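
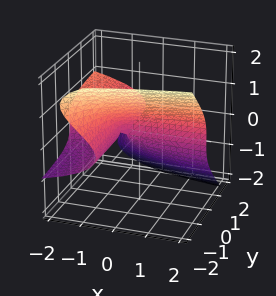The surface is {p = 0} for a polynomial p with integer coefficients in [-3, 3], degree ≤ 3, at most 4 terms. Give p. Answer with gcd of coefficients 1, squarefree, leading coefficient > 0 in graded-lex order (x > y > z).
3*y*z^2 + 3*z^3 + 2*x*y + y

First, the degree is 3 — the shape is more complex than any degree-2 surface.
Then, checking where it meets the axes: the visible x-axis segment lies entirely on the surface; it meets the z-axis at z = 0 (among the integer gridlines).
Finally, fitting integer coefficients to these (and the overall shape) gives p.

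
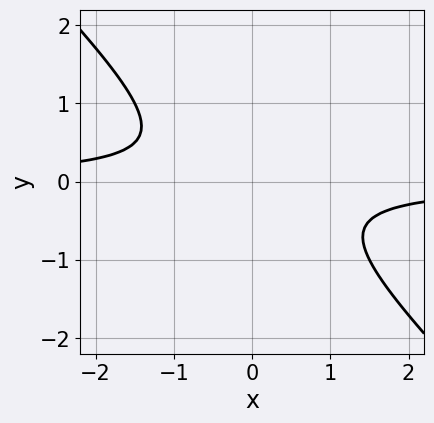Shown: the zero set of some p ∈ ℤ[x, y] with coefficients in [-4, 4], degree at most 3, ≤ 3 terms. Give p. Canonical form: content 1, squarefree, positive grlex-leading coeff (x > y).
2*x*y + 2*y^2 + 1

(a) deg p = 2. A generic line meets the curve in up to 2 points.
(b) Checking where it meets the axes: it misses every integer gridline on the x-axis; it misses every integer gridline on the y-axis.
(c) The integer polynomial consistent with all of this is the stated p.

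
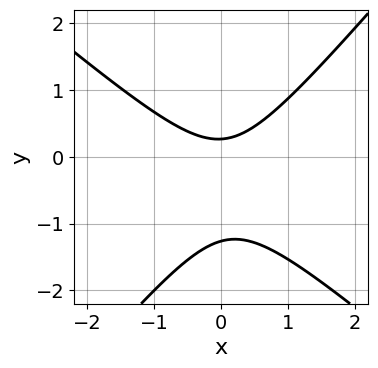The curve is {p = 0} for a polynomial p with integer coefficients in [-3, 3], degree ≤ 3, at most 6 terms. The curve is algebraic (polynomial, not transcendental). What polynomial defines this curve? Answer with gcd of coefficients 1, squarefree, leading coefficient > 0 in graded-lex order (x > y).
3*x^2 + x*y - 3*y^2 - 3*y + 1

(a) Degree: no degree-1 curve has this shape, so deg p = 2.
(b) Reading off the gridlines: no x-intercept at any integer in the box.
(c) Together with the visible shape, these determine p as stated.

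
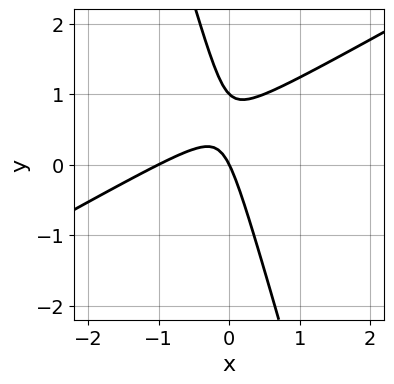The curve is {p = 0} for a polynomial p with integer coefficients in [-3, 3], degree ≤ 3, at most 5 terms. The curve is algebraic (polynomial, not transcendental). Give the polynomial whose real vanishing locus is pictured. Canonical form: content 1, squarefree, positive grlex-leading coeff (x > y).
The degree is 2 — no degree-1 curve has this shape.
From the visible intercepts: among the integer gridlines, it crosses the x-axis at x ∈ {-1, 0}; the y-axis gridline crossings are at y ∈ {0, 1}.
Solving for integer coefficients yields p as stated.

2*x^2 - 3*x*y - y^2 + 2*x + y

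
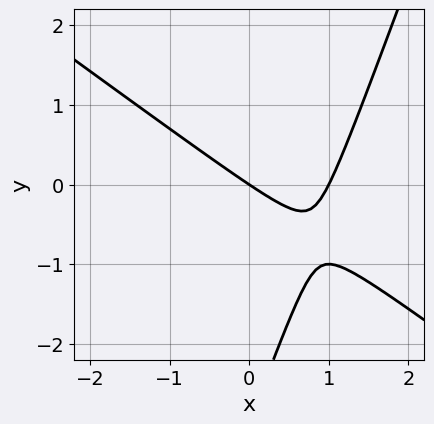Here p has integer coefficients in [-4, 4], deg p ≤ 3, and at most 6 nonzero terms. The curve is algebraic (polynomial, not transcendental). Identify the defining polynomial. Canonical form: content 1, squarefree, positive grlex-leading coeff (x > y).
(a) Degree: no degree-1 curve has this shape, so deg p = 2.
(b) Checking where it meets the axes: it crosses the y-axis at the gridline y = 0; the x-axis gridline crossings are at x ∈ {0, 1}.
(c) These observations pin down the coefficients.

2*x^2 + 2*x*y - y^2 - 2*x - 3*y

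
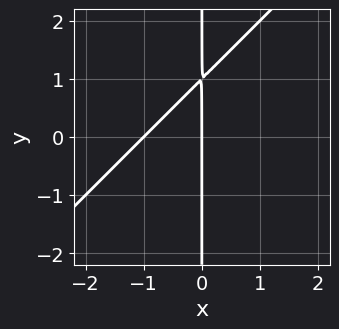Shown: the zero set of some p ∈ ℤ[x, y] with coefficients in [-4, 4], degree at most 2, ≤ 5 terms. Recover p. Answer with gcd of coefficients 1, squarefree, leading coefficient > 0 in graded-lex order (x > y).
First, the degree is 2 — a generic line meets the curve in up to 2 points.
Then, against the integer gridlines: the visible y-axis segment lies entirely on the curve; the x-axis gridline crossings are at x ∈ {-1, 0}.
Finally, matching integer coefficients to the picture gives p.

x^2 - x*y + x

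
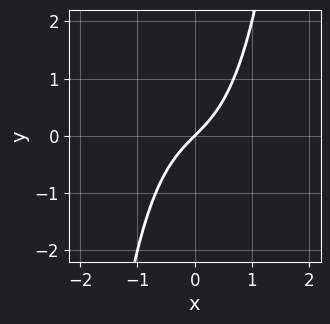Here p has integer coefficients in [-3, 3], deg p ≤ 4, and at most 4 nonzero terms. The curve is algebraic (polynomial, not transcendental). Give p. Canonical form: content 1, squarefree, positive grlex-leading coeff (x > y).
deg p = 3.
Observable constraints: one x-axis crossing is at x = 0; it crosses the y-axis at the gridline y = 0.
Solving for integer coefficients yields p as stated.

x^3 + x - y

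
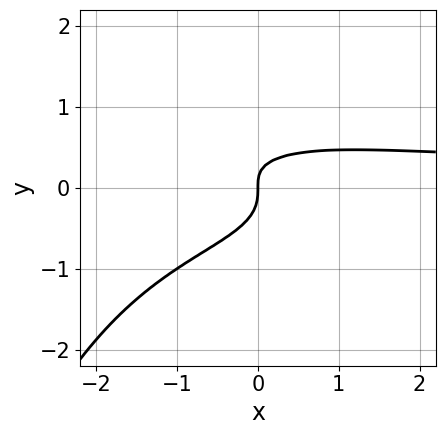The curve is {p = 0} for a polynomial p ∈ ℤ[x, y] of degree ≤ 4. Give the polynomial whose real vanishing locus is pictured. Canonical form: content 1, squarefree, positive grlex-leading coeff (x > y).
x^2*y^2 + 3*y^3 + x*y - x

deg p = 4. No degree-3 curve has this shape.
Reading off the gridlines: it crosses the x-axis at the gridline x = 0; it meets the y-axis at y = 0 (among the integer gridlines).
Matching integer coefficients to the picture gives p.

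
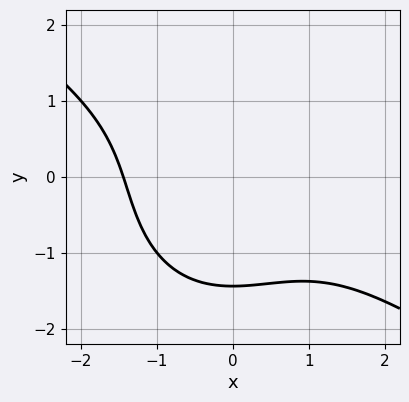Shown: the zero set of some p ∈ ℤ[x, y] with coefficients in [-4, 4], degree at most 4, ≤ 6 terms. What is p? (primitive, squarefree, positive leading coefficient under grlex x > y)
x^3 + x^2*y + y^3 + 3

First, degree: no degree-2 curve has this shape, so deg p = 3.
Finally, solving for integer coefficients yields p as stated.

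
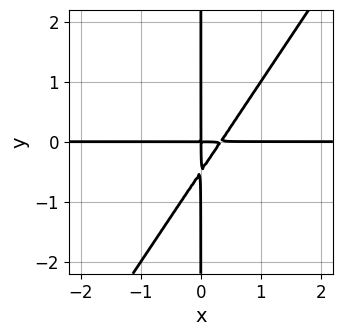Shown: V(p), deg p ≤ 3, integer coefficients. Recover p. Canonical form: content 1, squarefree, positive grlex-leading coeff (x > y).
3*x^2*y - 2*x*y^2 - x*y

Degree: the shape is more complex than any degree-2 curve, so deg p = 3.
Against the integer gridlines: every point of the y-axis in the box is on the curve; every point of the x-axis in the box is on the curve.
Assembling these constraints gives the stated polynomial.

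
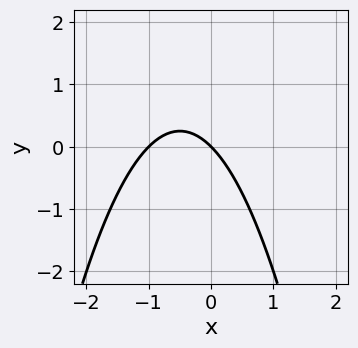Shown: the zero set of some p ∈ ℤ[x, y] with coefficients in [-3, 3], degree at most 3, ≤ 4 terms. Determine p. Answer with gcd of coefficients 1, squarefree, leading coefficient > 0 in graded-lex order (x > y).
x^2 + x + y

1. The degree is 2 — the shape is more complex than any degree-1 curve.
2. Reading off the gridlines: among the integer gridlines, it crosses the x-axis at x ∈ {-1, 0}; it crosses the y-axis at the gridline y = 0.
3. Solving for integer coefficients yields p as stated.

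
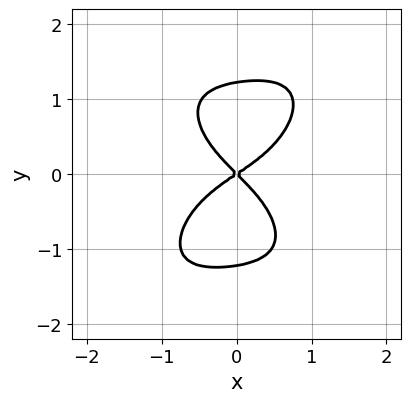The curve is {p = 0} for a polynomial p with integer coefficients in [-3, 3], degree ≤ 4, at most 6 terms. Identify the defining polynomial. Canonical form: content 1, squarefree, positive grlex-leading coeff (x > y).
2*x^4 + 2*y^4 + 2*x^2 - x*y - 3*y^2

First, the degree is 4 — a generic line meets the curve in up to 4 points.
Then, observable constraints: it crosses the x-axis at the gridline x = 0; one y-axis crossing is at y = 0.
Finally, assembling these constraints gives the stated polynomial.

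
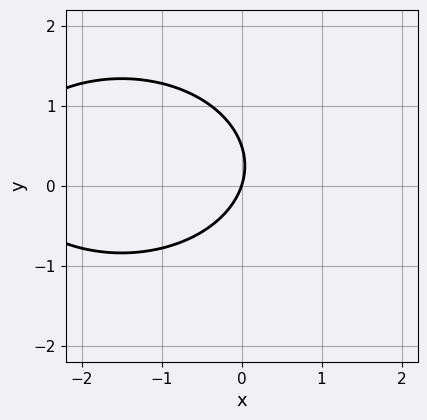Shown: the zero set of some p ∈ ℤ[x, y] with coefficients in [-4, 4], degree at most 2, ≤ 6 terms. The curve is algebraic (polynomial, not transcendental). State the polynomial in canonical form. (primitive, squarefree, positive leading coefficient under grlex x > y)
deg p = 2.
Against the integer gridlines: one y-axis crossing is at y = 0; it crosses the x-axis at the gridline x = 0.
Together with the visible shape, these determine p as stated.

x^2 + 2*y^2 + 3*x - y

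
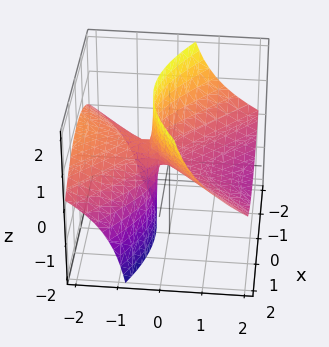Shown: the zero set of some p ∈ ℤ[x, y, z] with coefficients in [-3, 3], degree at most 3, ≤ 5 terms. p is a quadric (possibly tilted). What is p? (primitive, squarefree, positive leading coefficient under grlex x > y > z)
1. deg p = 2. The shape is more complex than any degree-1 surface.
2. Observable constraints: one x-axis crossing is at x = 0; one z-axis crossing is at z = 0.
3. Solving for integer coefficients yields p as stated.

x^2 - y^2 - 3*y*z - z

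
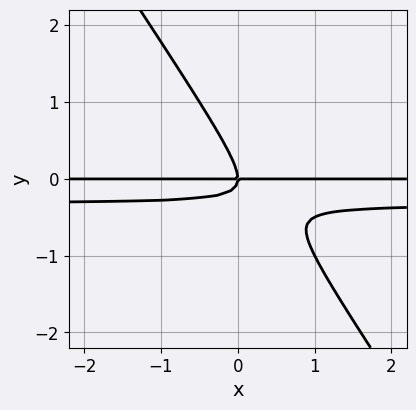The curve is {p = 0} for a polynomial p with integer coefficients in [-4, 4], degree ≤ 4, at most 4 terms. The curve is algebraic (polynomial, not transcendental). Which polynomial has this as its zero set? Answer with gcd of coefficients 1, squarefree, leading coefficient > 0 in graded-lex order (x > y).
3*x*y^2 + 2*y^3 + x*y

(a) Degree: a generic line meets the curve in up to 3 points, so deg p = 3.
(b) Checking where it meets the axes: one y-axis crossing is at y = 0; the visible x-axis segment lies entirely on the curve.
(c) Solving for integer coefficients yields p as stated.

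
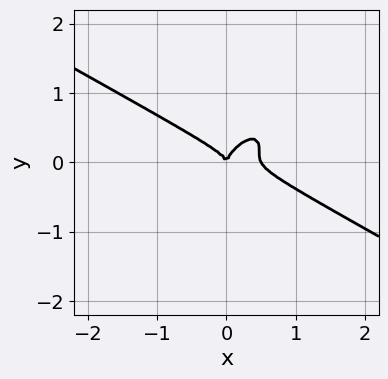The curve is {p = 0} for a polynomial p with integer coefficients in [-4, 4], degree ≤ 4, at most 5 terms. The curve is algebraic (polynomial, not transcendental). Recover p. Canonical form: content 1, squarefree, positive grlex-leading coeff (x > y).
2*x^3 + x^2*y - 3*x*y^2 + 3*y^3 - x^2

The degree is 3 — a generic line meets the curve in up to 3 points.
From the axis intercepts and sections: one x-axis crossing is at x = 0; it crosses the y-axis at the gridline y = 0.
Together with the visible shape, these determine p as stated.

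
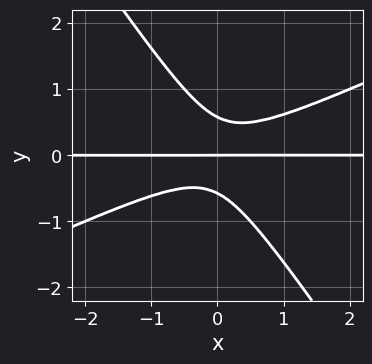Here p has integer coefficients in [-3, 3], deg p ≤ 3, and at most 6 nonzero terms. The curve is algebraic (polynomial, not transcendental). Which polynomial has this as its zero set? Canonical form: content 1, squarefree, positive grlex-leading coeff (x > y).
2*x^2*y - 3*x*y^2 - 3*y^3 + y

deg p = 3. The shape is more complex than any degree-2 curve.
Against the integer gridlines: the visible x-axis segment lies entirely on the curve; it crosses the y-axis at the gridline y = 0.
These observations pin down the coefficients.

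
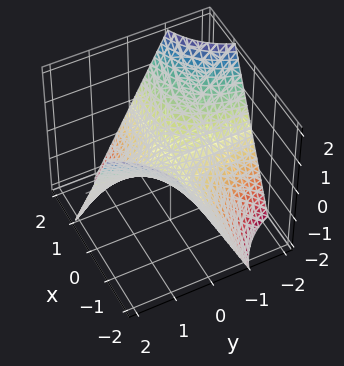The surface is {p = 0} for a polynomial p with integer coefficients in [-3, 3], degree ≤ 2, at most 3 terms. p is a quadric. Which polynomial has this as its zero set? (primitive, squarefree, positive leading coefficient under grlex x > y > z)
The degree is 2 — a hyperbolic paraboloid; a quadric.
Against the integer gridlines: every point of the y-axis in the box is on the surface; it crosses the z-axis at the gridline z = 0; the visible x-axis segment lies entirely on the surface.
Fitting integer coefficients to these (and the overall shape) gives p.

x*y + z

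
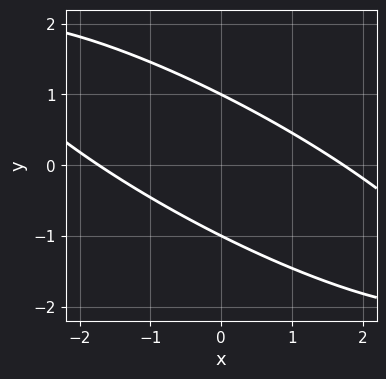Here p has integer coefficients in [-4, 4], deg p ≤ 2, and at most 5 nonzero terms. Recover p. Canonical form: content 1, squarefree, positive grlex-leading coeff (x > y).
1. Degree: a generic line meets the curve in up to 2 points, so deg p = 2.
2. From the axis intercepts and sections: the y-axis gridline crossings are at y ∈ {-1, 1}.
3. Solving for integer coefficients yields p as stated.

x^2 + 3*x*y + 3*y^2 - 3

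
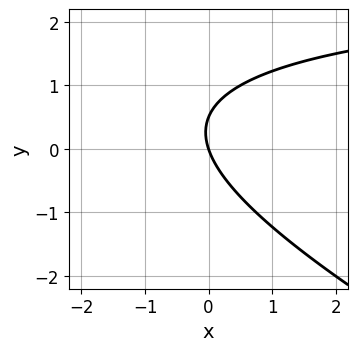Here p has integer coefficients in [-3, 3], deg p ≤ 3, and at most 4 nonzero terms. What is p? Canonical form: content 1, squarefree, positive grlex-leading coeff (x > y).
x*y + 2*y^2 - 3*x - y

1. deg p = 2. No degree-1 curve has this shape.
2. From the axis intercepts and sections: one x-axis crossing is at x = 0; it meets the y-axis at y = 0 (among the integer gridlines).
3. Fitting integer coefficients to these (and the overall shape) gives p.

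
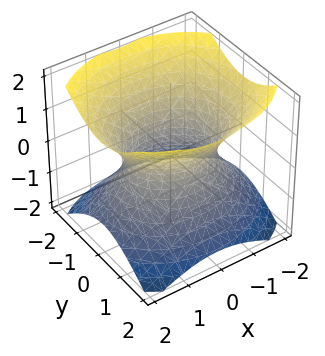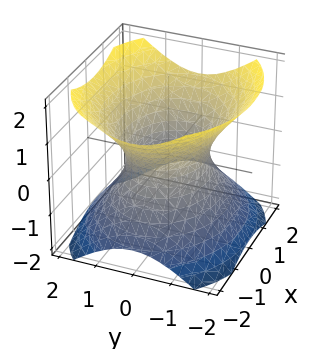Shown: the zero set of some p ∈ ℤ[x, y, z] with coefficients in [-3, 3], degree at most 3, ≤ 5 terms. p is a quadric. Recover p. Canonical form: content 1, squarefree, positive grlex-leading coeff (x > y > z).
2*x^2 + 3*y^2 - 3*z^2 - 3

First, degree: an hourglass — one-sheet hyperboloid; a quadric, so deg p = 2.
Then, symmetries: mirror symmetry z ↦ −z ⇒ only even powers of z; the x ↦ −x reflection is a symmetry, so x appears only in even powers; it's symmetric under y → −y, forcing even powers of y.
Then, against the integer gridlines: it misses every integer gridline on the z-axis; the y-axis gridline crossings are at y ∈ {-1, 1}.
Finally, the integer polynomial consistent with all of this is the stated p.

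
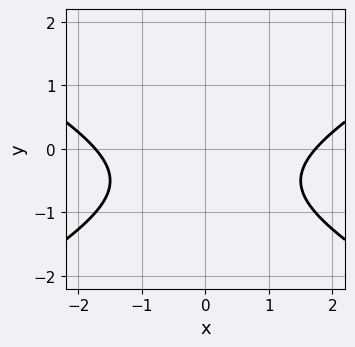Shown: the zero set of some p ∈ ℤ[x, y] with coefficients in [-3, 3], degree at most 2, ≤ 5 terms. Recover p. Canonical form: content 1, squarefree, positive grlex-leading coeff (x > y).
1. Degree: a generic line meets the curve in up to 2 points, so deg p = 2.
2. Symmetries: it's symmetric under x → −x, forcing even powers of x.
3. Checking where it meets the axes: the curve avoids every integer y-axis point in the box.
4. Matching integer coefficients to the picture gives p.

x^2 - 3*y^2 - 3*y - 3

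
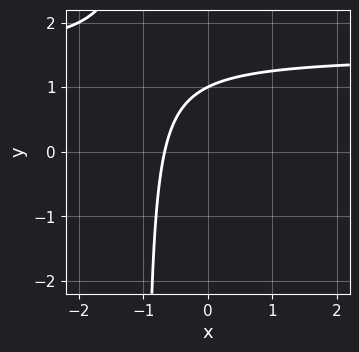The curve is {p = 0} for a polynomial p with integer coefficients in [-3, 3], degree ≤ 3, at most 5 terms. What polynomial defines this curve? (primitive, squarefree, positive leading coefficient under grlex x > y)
2*x*y - 3*x + 2*y - 2

deg p = 2. The shape is more complex than any degree-1 curve.
Checking where it meets the axes: it crosses the y-axis at the gridline y = 1.
Together with the visible shape, these determine p as stated.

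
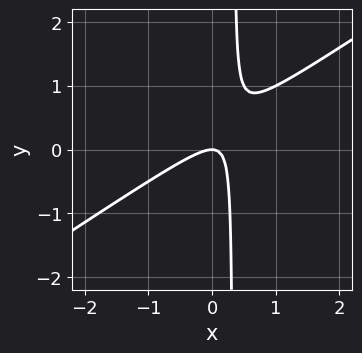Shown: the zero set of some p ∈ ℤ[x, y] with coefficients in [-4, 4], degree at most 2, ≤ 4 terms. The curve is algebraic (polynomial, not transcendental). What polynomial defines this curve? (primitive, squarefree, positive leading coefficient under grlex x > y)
2*x^2 - 3*x*y + y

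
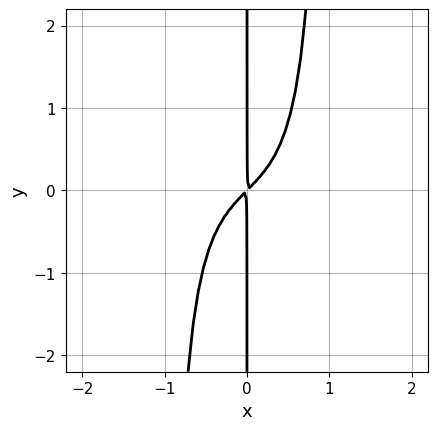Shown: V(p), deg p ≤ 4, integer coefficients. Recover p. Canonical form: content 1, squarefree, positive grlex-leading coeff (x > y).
x^4 + x^3*y + x^2 - x*y

(a) Degree: a generic line meets the curve in up to 4 points, so deg p = 4.
(b) From the visible intercepts: the visible y-axis segment lies entirely on the curve.
(c) These observations pin down the coefficients.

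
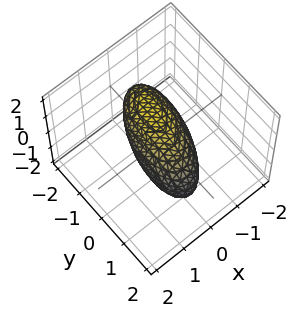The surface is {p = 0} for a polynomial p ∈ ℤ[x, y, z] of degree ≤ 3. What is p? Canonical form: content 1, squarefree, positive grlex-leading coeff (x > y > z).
3*x^2 - x*y + y^2 + y*z + 2*z^2 - 2

deg p = 2.
From the visible intercepts: the z-axis gridline crossings are at z ∈ {-1, 1}.
Fitting integer coefficients to these (and the overall shape) gives p.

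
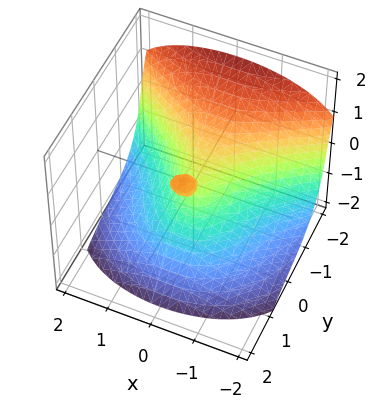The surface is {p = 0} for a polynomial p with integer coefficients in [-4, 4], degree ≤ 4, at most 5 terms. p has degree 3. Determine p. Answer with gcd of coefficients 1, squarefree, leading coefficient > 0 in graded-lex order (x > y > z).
The picture has 2 separate pieces.
deg p = 3.
From the visible intercepts: one y-axis crossing is at y = 0; it crosses the z-axis at the gridline z = 0.
Putting this together gives p.

2*y^3 + 2*z^3 + 3*x^2 - 3*y*z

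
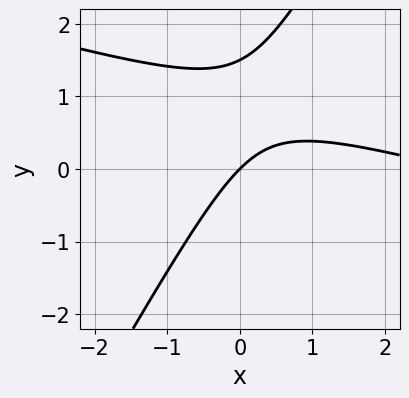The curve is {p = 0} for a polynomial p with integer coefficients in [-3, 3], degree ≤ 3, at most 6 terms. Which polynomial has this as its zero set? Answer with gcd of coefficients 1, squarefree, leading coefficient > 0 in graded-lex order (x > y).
x^2 + 3*x*y - 2*y^2 - 3*x + 3*y

(a) deg p = 2.
(b) Observable constraints: it meets the y-axis at y = 0 (among the integer gridlines); one x-axis crossing is at x = 0.
(c) The integer polynomial consistent with all of this is the stated p.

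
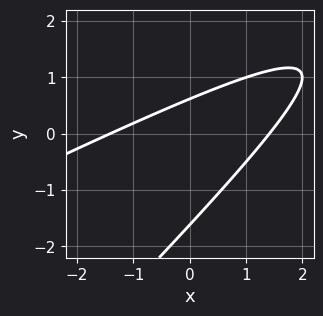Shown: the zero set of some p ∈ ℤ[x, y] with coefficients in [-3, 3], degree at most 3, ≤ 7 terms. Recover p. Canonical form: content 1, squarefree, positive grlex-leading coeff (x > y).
(a) deg p = 2. A generic line meets the curve in up to 2 points.
(b) Solving for integer coefficients yields p as stated.

x^2 - 3*x*y + 2*y^2 + 2*y - 2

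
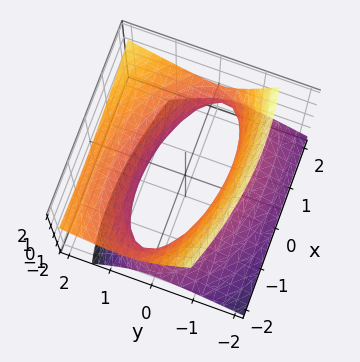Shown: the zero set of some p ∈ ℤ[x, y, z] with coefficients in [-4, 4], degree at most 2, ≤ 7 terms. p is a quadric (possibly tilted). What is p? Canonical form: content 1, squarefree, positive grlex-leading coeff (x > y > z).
x^2 + x*y + 3*y^2 - 3*y*z - 3*z^2 - 3

1. The degree is 2 — the shape is more complex than any degree-1 surface.
2. From the visible intercepts: no z-intercept at any integer in the box; the y-axis gridline crossings are at y ∈ {-1, 1}.
3. Putting this together gives p.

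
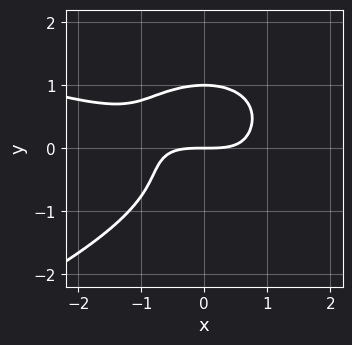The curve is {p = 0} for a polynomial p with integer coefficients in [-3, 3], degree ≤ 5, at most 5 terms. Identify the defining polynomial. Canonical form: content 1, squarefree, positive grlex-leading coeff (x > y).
(a) deg p = 4.
(b) Observable constraints: the y-axis gridline crossings are at y ∈ {0, 1}; it meets the x-axis at x = 0 (among the integer gridlines).
(c) These observations pin down the coefficients.

3*y^4 + x^3 + 3*x^2*y - 3*y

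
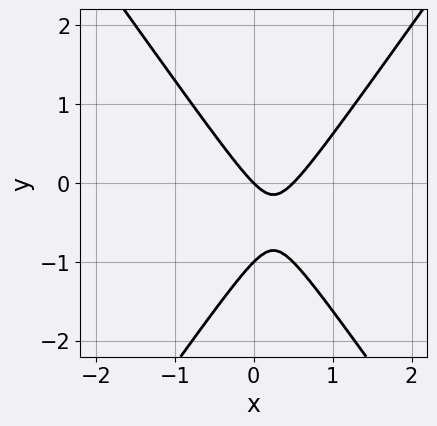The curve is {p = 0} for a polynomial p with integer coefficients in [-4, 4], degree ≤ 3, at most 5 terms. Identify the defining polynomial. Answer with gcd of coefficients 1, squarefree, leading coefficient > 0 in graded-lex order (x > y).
2*x^2 - y^2 - x - y

1. deg p = 2. The shape is more complex than any degree-1 curve.
2. Against the integer gridlines: among the integer gridlines, it crosses the y-axis at y ∈ {-1, 0}; one x-axis crossing is at x = 0.
3. Fitting integer coefficients to these (and the overall shape) gives p.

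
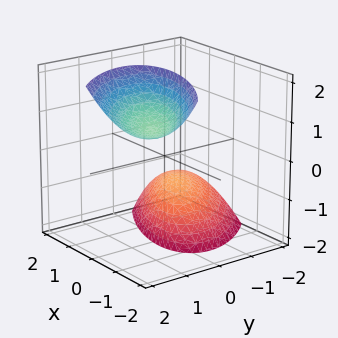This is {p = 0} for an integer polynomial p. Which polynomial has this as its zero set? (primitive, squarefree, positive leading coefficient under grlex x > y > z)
(a) The picture has 2 separate pieces. Treating them together as one polynomial.
(b) Degree: no degree-1 surface has this shape, so deg p = 2.
(c) Checking where it meets the axes: no y-intercept at any integer in the box; the surface avoids every integer x-axis point in the box.
(d) Together with the visible shape, these determine p as stated.

2*x^2 + 3*x*y + 3*y^2 - 3*y*z - z^2 + 2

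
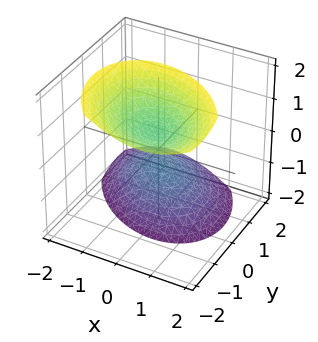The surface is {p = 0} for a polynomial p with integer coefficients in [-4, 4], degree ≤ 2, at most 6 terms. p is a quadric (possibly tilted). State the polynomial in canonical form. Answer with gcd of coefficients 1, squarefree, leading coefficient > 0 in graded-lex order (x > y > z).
(a) I count 2 distinct pieces. Treating them together as one polynomial.
(b) deg p = 2. No degree-1 surface has this shape.
(c) From the axis intercepts and sections: no y-intercept at any integer in the box; the z-axis gridline crossings are at z ∈ {-1, 1}.
(d) Putting this together gives p.

3*x^2 + 2*x*y + 3*y^2 + 3*y*z - 2*z^2 + 2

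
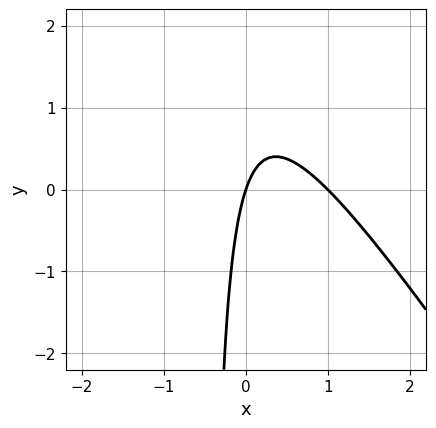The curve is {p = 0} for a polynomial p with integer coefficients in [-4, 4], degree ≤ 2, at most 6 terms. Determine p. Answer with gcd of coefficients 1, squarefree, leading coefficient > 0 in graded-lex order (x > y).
3*x^2 + 2*x*y - 3*x + y

1. The degree is 2 — no degree-1 curve has this shape.
2. Checking where it meets the axes: one y-axis crossing is at y = 0; among the integer gridlines, it crosses the x-axis at x ∈ {0, 1}.
3. Together with the visible shape, these determine p as stated.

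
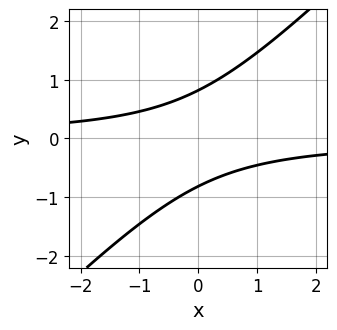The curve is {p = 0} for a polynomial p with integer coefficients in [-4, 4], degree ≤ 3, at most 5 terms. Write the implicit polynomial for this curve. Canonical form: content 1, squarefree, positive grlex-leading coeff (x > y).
First, deg p = 2. A generic line meets the curve in up to 2 points.
Then, from the axis intercepts and sections: it misses every integer gridline on the x-axis.
Finally, these observations pin down the coefficients.

3*x*y - 3*y^2 + 2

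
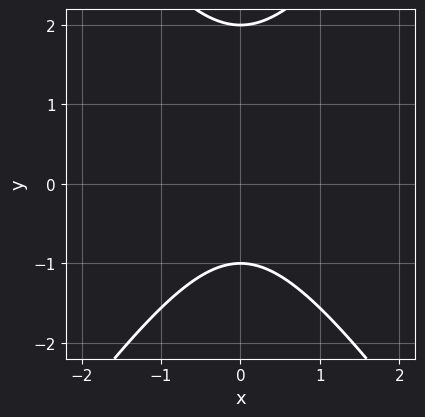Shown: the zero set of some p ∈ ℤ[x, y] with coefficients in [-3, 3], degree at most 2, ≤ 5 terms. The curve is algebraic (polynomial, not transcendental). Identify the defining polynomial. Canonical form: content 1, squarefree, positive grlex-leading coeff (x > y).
1. Degree: a generic line meets the curve in up to 2 points, so deg p = 2.
2. Symmetries: it's symmetric under x → −x, forcing even powers of x.
3. Reading off the gridlines: the curve avoids every integer x-axis point in the box; the y-axis gridline crossings are at y ∈ {-1, 2}.
4. Putting this together gives p.

2*x^2 - y^2 + y + 2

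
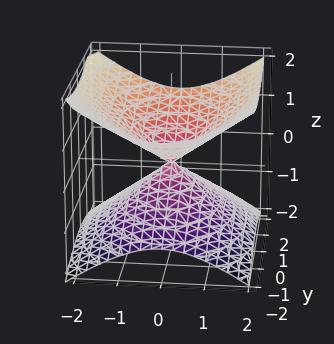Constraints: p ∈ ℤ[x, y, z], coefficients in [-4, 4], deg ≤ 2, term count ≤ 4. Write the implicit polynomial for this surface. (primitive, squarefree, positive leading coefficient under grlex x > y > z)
1. The degree is 2 — a double cone through the origin; a quadric.
2. Symmetries: mirror symmetry x ↦ −x ⇒ only even powers of x; the y ↦ −y reflection is a symmetry, so y appears only in even powers; the z ↦ −z reflection is a symmetry, so z appears only in even powers.
3. Against the integer gridlines: it crosses the z-axis at the gridline z = 0; it meets the y-axis at y = 0 (among the integer gridlines); one x-axis crossing is at x = 0.
4. Matching integer coefficients to the picture gives p.

2*x^2 + y^2 - 3*z^2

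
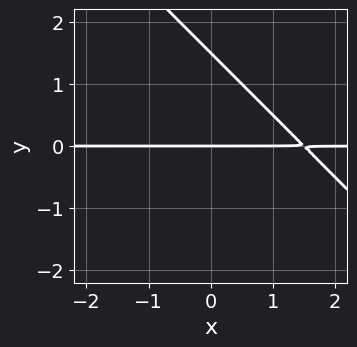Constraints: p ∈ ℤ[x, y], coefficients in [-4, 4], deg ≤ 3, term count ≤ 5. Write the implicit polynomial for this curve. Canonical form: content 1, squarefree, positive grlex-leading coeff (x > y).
First, degree: a generic line meets the curve in up to 2 points, so deg p = 2.
Then, observable constraints: the visible x-axis segment lies entirely on the curve; one y-axis crossing is at y = 0.
Finally, fitting integer coefficients to these (and the overall shape) gives p.

2*x*y + 2*y^2 - 3*y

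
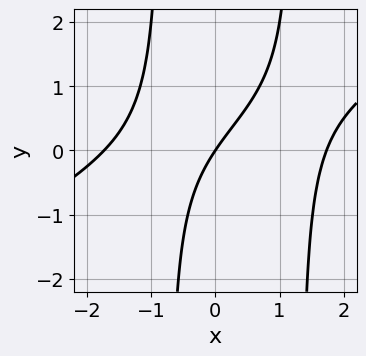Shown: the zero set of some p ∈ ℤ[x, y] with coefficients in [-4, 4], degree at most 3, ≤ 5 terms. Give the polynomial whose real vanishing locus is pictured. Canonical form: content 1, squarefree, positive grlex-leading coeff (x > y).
(a) deg p = 3.
(b) Against the integer gridlines: one x-axis crossing is at x = 0; one y-axis crossing is at y = 0.
(c) The integer polynomial consistent with all of this is the stated p.

x^3 - 2*x^2*y + x*y - 3*x + 2*y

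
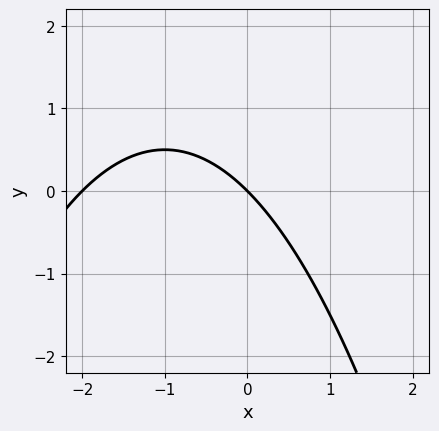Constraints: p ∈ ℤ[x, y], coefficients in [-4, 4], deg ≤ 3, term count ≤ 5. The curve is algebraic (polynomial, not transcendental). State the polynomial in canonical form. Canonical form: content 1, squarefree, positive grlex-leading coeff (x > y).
deg p = 2. A generic line meets the curve in up to 2 points.
From the visible intercepts: one y-axis crossing is at y = 0; among the integer gridlines, it crosses the x-axis at x ∈ {-2, 0}.
Solving for integer coefficients yields p as stated.

x^2 + 2*x + 2*y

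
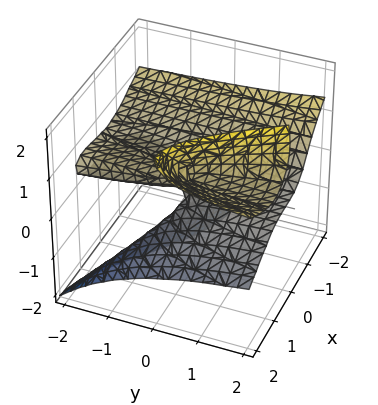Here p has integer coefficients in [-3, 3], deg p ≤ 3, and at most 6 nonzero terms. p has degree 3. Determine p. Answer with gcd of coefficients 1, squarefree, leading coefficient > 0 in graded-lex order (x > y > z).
x^3 - 3*x*z^2 - 3*y*z^2 + 2*z^3 + 2*y*z

1. The degree is 3 — the shape is more complex than any degree-2 surface.
2. Checking where it meets the axes: every point of the y-axis in the box is on the surface; it meets the x-axis at x = 0 (among the integer gridlines).
3. The integer polynomial consistent with all of this is the stated p.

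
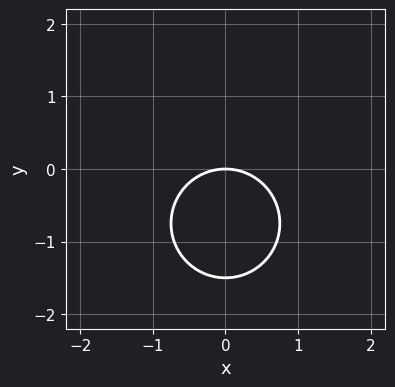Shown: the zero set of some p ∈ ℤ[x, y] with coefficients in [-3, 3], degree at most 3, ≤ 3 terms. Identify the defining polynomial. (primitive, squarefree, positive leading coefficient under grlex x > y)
2*x^2 + 2*y^2 + 3*y

(a) Degree: the shape is more complex than any degree-1 curve, so deg p = 2.
(b) Symmetries: the x ↦ −x reflection is a symmetry, so x appears only in even powers.
(c) From the visible intercepts: one y-axis crossing is at y = 0; it meets the x-axis at x = 0 (among the integer gridlines).
(d) Assembling these constraints gives the stated polynomial.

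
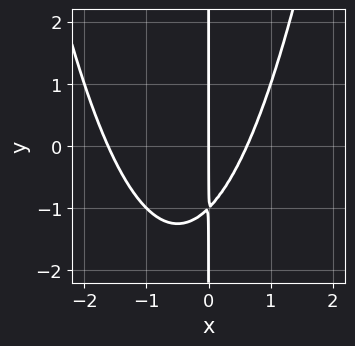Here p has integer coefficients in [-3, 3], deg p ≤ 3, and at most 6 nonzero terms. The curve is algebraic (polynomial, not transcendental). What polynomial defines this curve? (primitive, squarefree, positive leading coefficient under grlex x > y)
x^3 + x^2 - x*y - x

Degree: a generic line meets the curve in up to 3 points, so deg p = 3.
Checking where it meets the axes: it crosses the x-axis at the gridline x = 0; every point of the y-axis in the box is on the curve.
Putting this together gives p.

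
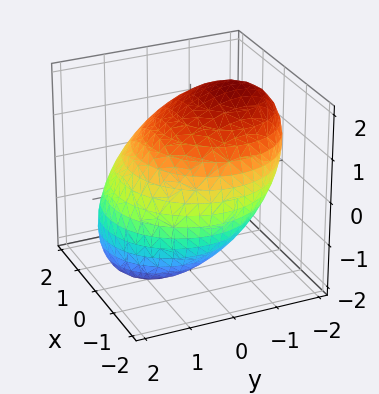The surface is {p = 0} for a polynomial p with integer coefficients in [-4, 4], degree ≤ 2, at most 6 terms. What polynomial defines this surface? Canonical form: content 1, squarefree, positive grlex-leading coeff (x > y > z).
x^2 + y^2 + y*z + z^2 - 3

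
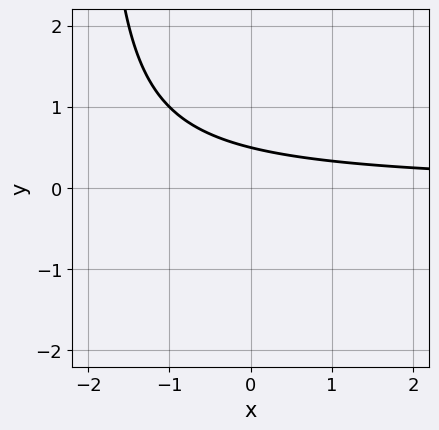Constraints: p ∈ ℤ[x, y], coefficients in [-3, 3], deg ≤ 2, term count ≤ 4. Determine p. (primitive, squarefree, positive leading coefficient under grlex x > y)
First, deg p = 2.
Then, checking where it meets the axes: no x-intercept at any integer in the box.
Finally, together with the visible shape, these determine p as stated.

x*y + 2*y - 1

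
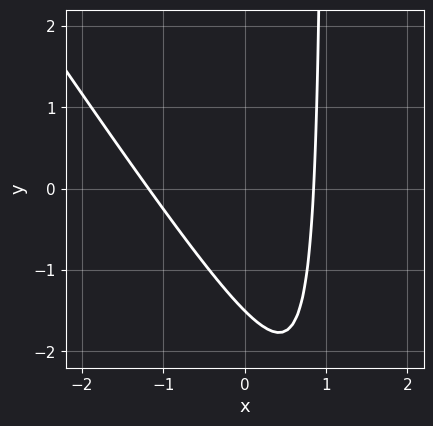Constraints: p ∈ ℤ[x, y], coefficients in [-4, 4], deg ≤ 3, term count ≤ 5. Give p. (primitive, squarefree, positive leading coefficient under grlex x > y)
3*x^2 + 2*x*y + x - 2*y - 3

First, the degree is 2 — no degree-1 curve has this shape.
Finally, putting this together gives p.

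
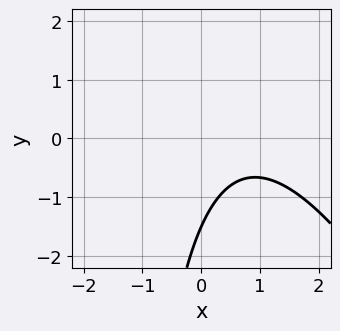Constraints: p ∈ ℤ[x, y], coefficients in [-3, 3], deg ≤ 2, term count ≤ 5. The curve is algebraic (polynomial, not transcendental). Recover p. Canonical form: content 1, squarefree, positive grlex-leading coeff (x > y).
2*x^2 + x*y - 3*x + 2*y + 3

First, degree: no degree-1 curve has this shape, so deg p = 2.
Then, from the visible intercepts: it misses every integer gridline on the x-axis.
Finally, these observations pin down the coefficients.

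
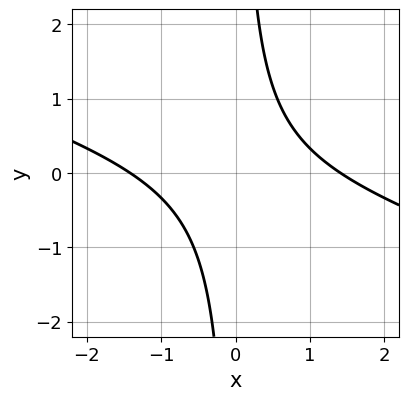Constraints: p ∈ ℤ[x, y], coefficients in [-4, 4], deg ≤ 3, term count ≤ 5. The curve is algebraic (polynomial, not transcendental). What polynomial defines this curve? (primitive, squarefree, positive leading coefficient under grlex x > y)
x^2 + 3*x*y - 2

1. deg p = 2. The shape is more complex than any degree-1 curve.
2. From the axis intercepts and sections: the curve avoids every integer y-axis point in the box.
3. Fitting integer coefficients to these (and the overall shape) gives p.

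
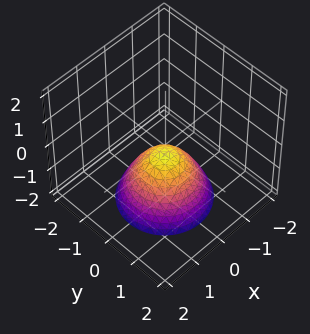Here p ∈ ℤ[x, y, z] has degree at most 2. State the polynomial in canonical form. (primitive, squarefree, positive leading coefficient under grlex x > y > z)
3*x^2 + 3*y^2 + 3*z + 1

First, degree: a generic line meets the surface in up to 2 points, so deg p = 2.
Next, symmetry: the surface is invariant under rotation about z: p = q(x² + y², z).
Next, against the integer gridlines: the surface avoids every integer x-axis point in the box; a circular section at z = -2 has radius between 1 and 2; the surface avoids every integer y-axis point in the box.
Finally, solving for integer coefficients yields p as stated.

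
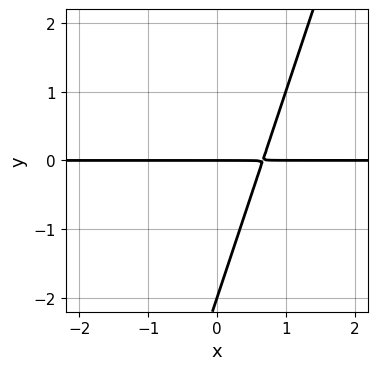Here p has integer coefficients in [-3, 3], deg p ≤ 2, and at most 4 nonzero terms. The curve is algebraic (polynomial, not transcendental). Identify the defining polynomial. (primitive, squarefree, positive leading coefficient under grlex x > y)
(a) Degree: no degree-1 curve has this shape, so deg p = 2.
(b) Against the integer gridlines: every point of the x-axis in the box is on the curve; among the integer gridlines, it crosses the y-axis at y ∈ {-2, 0}.
(c) Together with the visible shape, these determine p as stated.

3*x*y - y^2 - 2*y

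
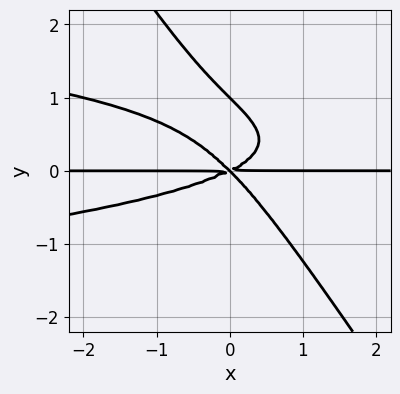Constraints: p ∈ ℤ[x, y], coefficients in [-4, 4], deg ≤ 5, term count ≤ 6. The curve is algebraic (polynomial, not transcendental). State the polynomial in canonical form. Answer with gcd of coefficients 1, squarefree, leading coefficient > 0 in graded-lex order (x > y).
3*x*y^3 + 2*y^4 + x^2*y - x*y^2 - 2*y^3

deg p = 4. No degree-3 curve has this shape.
Against the integer gridlines: the y-axis gridline crossings are at y ∈ {0, 1}; every point of the x-axis in the box is on the curve.
The integer polynomial consistent with all of this is the stated p.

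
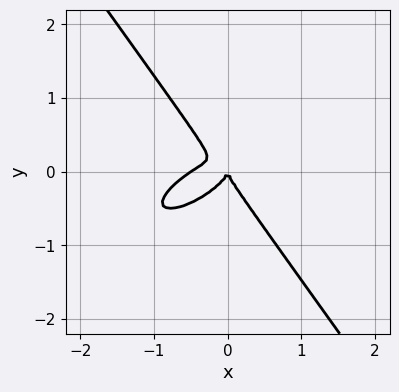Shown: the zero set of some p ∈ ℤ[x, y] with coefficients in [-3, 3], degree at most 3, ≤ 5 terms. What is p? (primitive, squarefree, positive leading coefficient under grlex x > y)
2*x^3 - 3*x^2*y + x*y^2 + 3*y^3 + x^2

The degree is 3 — no degree-2 curve has this shape.
Checking where it meets the axes: it crosses the y-axis at the gridline y = 0; it crosses the x-axis at the gridline x = 0.
Putting this together gives p.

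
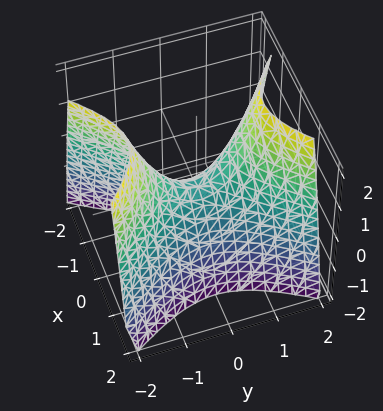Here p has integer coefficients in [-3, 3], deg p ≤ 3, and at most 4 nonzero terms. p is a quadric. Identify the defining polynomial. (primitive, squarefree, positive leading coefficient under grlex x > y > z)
3*x^2 - 2*y^2 + 2*z

First, degree: a saddle surface; a quadric, so deg p = 2.
Then, symmetries: it's symmetric under x → −x, forcing even powers of x; the y ↦ −y reflection is a symmetry, so y appears only in even powers.
Next, against the integer gridlines: one x-axis crossing is at x = 0; it meets the z-axis at z = 0 (among the integer gridlines).
Finally, solving for integer coefficients yields p as stated.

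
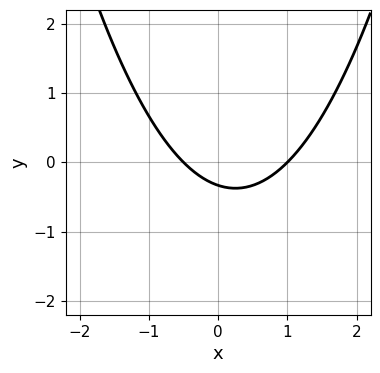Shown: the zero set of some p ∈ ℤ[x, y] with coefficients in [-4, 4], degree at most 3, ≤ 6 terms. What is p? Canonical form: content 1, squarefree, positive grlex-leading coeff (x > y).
The degree is 2 — a generic line meets the curve in up to 2 points.
From the visible intercepts: one x-axis crossing is at x = 1.
These observations pin down the coefficients.

2*x^2 - x - 3*y - 1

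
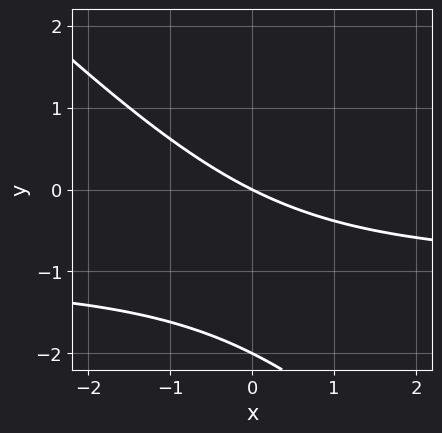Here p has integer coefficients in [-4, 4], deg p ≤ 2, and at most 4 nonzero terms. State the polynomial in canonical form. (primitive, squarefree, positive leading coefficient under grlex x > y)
First, deg p = 2. A generic line meets the curve in up to 2 points.
Next, reading off the gridlines: the y-axis gridline crossings are at y ∈ {-2, 0}; it crosses the x-axis at the gridline x = 0.
Finally, together with the visible shape, these determine p as stated.

x*y + y^2 + x + 2*y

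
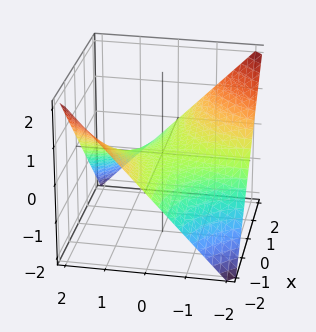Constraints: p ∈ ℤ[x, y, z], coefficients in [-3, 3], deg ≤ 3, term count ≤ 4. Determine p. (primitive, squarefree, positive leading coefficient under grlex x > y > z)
x*y + 2*z

First, the degree is 2 — a hyperbolic paraboloid; a quadric.
Next, observable constraints: it meets the z-axis at z = 0 (among the integer gridlines); every point of the x-axis in the box is on the surface; every point of the y-axis in the box is on the surface.
Finally, solving for integer coefficients yields p as stated.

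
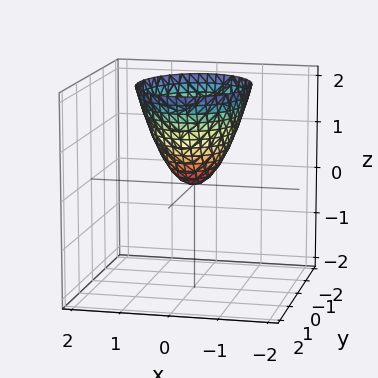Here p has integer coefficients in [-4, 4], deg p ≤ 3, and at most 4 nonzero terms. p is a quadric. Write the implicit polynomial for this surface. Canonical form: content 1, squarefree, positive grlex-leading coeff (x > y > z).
(a) deg p = 2.
(b) Symmetries: mirror symmetry x ↦ −x ⇒ only even powers of x; mirror symmetry y ↦ −y ⇒ only even powers of y.
(c) Checking where it meets the axes: it meets the y-axis at y = 0 (among the integer gridlines); it crosses the z-axis at the gridline z = 0.
(d) Matching integer coefficients to the picture gives p.

3*x^2 + 2*y^2 - 2*z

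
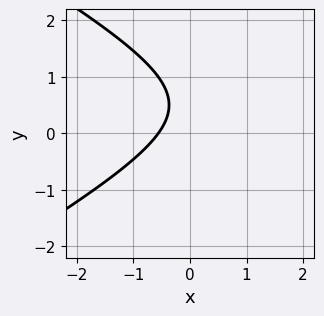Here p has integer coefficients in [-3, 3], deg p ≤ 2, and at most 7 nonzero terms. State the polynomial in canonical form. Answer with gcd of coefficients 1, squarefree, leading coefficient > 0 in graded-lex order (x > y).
x^2 - 3*y^2 - 3*x + 3*y - 2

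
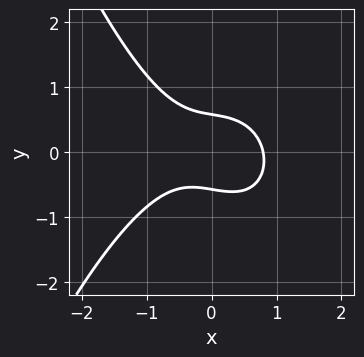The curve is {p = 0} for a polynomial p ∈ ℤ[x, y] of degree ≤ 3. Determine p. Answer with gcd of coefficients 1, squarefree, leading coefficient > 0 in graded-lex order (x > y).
1. deg p = 3. No degree-2 curve has this shape.
2. Solving for integer coefficients yields p as stated.

2*x^3 + x*y + 3*y^2 - 1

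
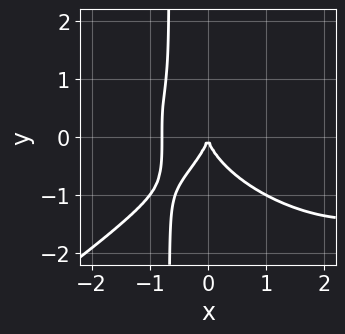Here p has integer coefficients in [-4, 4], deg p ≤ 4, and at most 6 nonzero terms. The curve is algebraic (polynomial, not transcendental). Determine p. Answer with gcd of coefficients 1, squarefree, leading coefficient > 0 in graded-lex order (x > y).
The degree is 4 — a generic line meets the curve in up to 4 points.
Against the integer gridlines: it meets the x-axis at x = 0 (among the integer gridlines); it crosses the y-axis at the gridline y = 0.
Together with the visible shape, these determine p as stated.

x^4 - 3*x*y^3 - 3*x^3 - 2*y^3 - 3*x^2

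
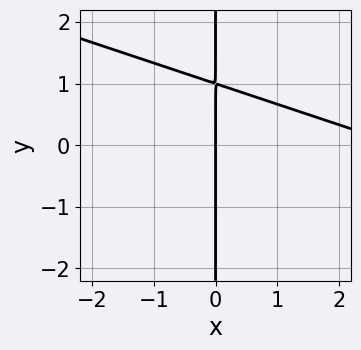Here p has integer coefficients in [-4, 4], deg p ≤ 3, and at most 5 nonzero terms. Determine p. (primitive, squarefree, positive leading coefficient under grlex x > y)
x^2 + 3*x*y - 3*x

Degree: the shape is more complex than any degree-1 curve, so deg p = 2.
Against the integer gridlines: it crosses the x-axis at the gridline x = 0; every point of the y-axis in the box is on the curve.
Solving for integer coefficients yields p as stated.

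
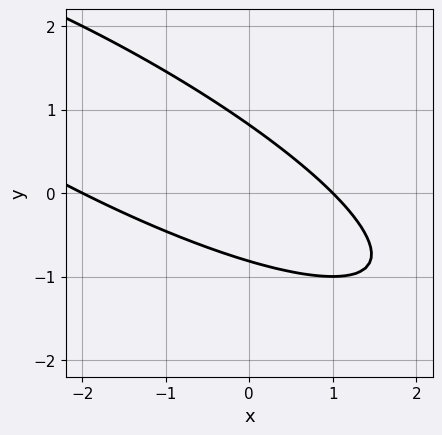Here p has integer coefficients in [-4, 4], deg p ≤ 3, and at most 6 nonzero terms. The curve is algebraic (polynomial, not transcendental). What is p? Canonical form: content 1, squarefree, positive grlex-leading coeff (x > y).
x^2 + 3*x*y + 3*y^2 + x - 2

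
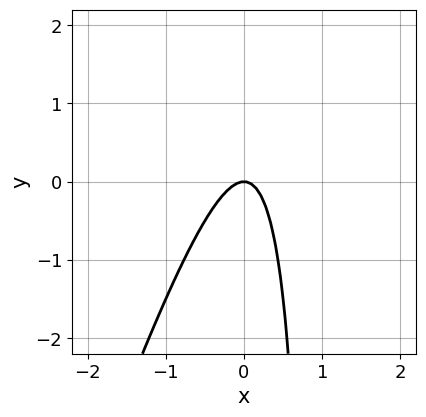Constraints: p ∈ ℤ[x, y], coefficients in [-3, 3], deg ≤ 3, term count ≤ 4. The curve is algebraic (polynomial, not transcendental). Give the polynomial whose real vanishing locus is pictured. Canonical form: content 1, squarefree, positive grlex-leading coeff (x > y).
First, deg p = 2. A generic line meets the curve in up to 2 points.
Next, against the integer gridlines: it meets the x-axis at x = 0 (among the integer gridlines); it crosses the y-axis at the gridline y = 0.
Finally, together with the visible shape, these determine p as stated.

3*x^2 - x*y + y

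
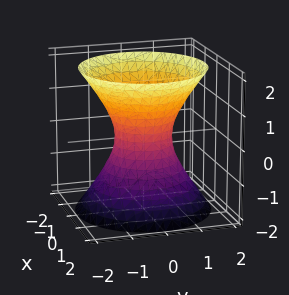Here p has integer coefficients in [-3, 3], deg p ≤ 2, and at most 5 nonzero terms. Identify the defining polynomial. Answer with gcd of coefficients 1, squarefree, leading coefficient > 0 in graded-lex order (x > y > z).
3*x^2 + 3*y^2 - 2*z^2 - 2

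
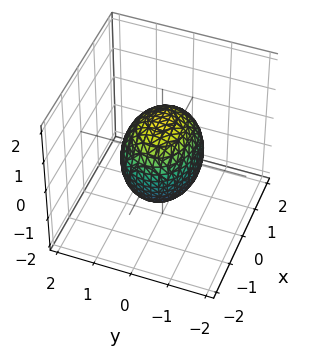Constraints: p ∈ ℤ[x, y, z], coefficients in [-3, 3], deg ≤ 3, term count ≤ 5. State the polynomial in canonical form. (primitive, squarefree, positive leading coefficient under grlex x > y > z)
2*x^2 + 3*y^2 + 2*z^2 - 3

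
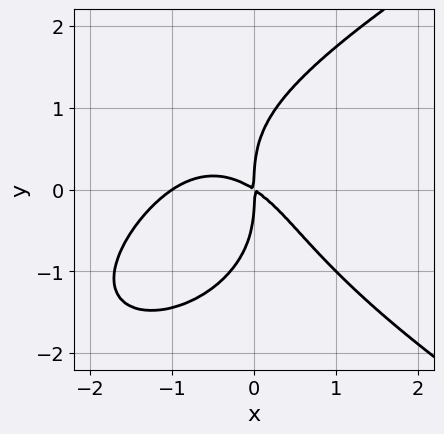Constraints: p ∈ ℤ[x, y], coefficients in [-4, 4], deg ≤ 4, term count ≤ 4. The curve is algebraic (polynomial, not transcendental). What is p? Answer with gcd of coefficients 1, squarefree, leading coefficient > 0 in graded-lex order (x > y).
y^4 - 2*x^3 - 2*x^2 - 3*x*y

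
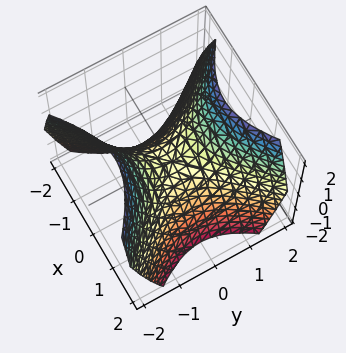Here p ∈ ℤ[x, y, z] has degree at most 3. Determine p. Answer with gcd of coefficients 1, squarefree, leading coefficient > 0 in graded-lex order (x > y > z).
x^2 - y^2 + z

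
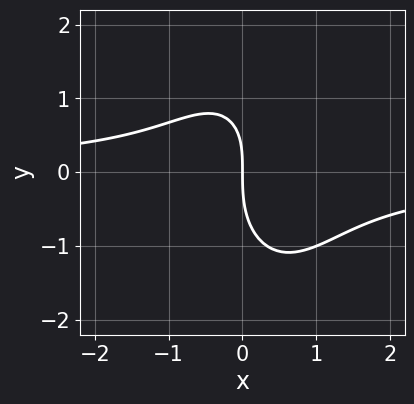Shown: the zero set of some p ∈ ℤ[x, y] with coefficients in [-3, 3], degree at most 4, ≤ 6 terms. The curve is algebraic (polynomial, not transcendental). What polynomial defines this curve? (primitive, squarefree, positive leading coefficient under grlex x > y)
1. deg p = 3.
2. Checking where it meets the axes: one x-axis crossing is at x = 0; it crosses the y-axis at the gridline y = 0.
3. These observations pin down the coefficients.

3*x^2*y + y^3 - x*y + 3*x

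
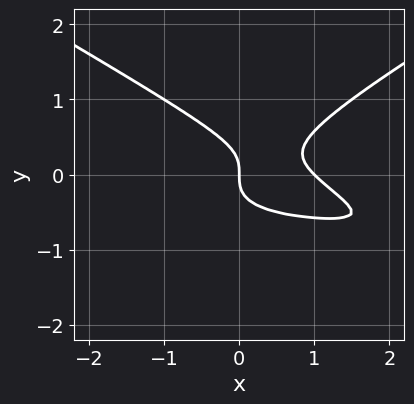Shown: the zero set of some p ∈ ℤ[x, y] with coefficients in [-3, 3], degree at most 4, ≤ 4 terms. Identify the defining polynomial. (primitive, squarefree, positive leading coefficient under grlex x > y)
x^2*y - 3*y^3 + x^2 - x

First, degree: the shape is more complex than any degree-2 curve, so deg p = 3.
Next, from the axis intercepts and sections: among the integer gridlines, it crosses the x-axis at x ∈ {0, 1}; it meets the y-axis at y = 0 (among the integer gridlines).
Finally, solving for integer coefficients yields p as stated.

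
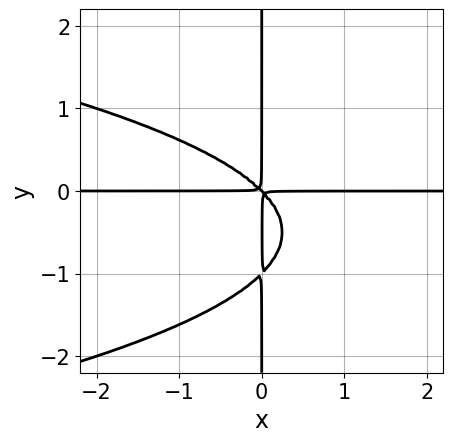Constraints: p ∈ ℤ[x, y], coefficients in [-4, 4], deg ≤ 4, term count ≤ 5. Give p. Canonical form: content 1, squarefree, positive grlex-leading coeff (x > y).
1. The degree is 4 — a generic line meets the curve in up to 4 points.
2. Against the integer gridlines: the visible x-axis segment lies entirely on the curve; the visible y-axis segment lies entirely on the curve.
3. Together with the visible shape, these determine p as stated.

x*y^3 + x^2*y + x*y^2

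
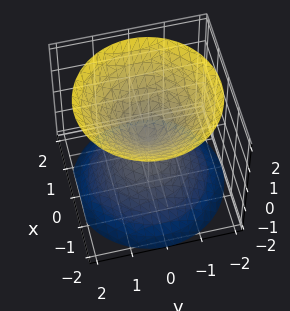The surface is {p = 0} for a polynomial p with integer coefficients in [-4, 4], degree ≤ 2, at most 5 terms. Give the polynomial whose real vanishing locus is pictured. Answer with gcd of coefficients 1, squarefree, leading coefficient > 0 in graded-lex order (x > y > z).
x^2 + y^2 - z^2

1. The picture has 2 separate pieces. They look like related sheets of one shape, so recover p as a whole.
2. deg p = 2. Two nappes meeting at a single point; a quadric.
3. Symmetries: the z ↦ −z reflection is a symmetry, so z appears only in even powers; the surface is invariant under rotation about z: p = q(x² + y², z).
4. Reading off the gridlines: one z-axis crossing is at z = 0; it crosses the x-axis at the gridline x = 0; it crosses the y-axis at the gridline y = 0; a circular section at z = -1 has radius exactly 1.
5. Matching integer coefficients to the picture gives p.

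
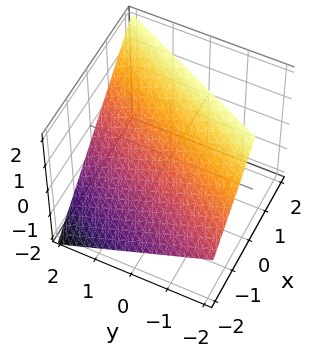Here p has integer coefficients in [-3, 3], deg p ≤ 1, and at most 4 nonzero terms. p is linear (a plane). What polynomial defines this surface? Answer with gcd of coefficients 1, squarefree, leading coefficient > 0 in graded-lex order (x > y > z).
2*x - y - 2*z + 2

1. The degree is 1 — the surface is flat (a plane).
2. From the axis intercepts and sections: it meets the x-axis at x = -1 (among the integer gridlines); it crosses the z-axis at the gridline z = 1.
3. Together with the visible shape, these determine p as stated. Check: (0, 2, 0) on the y-axis lies on the surface, and p(0, 2, 0) = 0. ✓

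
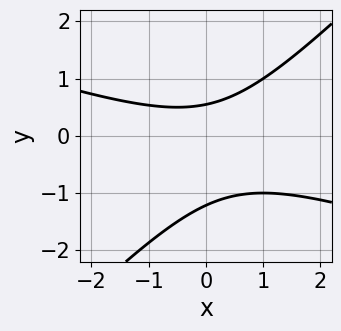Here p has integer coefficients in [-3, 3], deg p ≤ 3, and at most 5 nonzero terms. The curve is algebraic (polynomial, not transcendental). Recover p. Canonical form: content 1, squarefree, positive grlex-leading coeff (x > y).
(a) deg p = 2. The shape is more complex than any degree-1 curve.
(b) Checking where it meets the axes: the curve avoids every integer x-axis point in the box.
(c) Together with the visible shape, these determine p as stated.

x^2 + 2*x*y - 3*y^2 - 2*y + 2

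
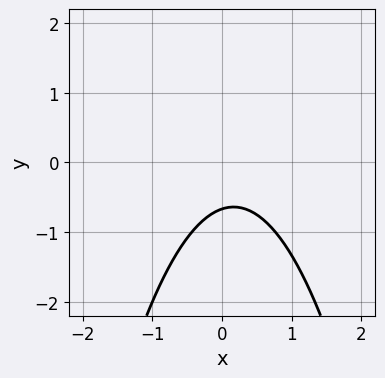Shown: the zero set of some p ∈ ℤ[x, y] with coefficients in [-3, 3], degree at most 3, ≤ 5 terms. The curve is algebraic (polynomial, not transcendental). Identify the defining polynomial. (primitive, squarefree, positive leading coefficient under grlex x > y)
3*x^2 - x + 3*y + 2

1. Degree: the shape is more complex than any degree-1 curve, so deg p = 2.
2. From the visible intercepts: no x-intercept at any integer in the box.
3. Putting this together gives p.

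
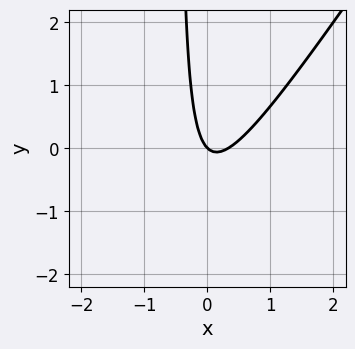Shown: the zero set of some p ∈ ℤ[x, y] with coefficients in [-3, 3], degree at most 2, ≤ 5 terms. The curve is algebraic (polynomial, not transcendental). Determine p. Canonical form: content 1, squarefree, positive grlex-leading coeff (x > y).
1. deg p = 2. The shape is more complex than any degree-1 curve.
2. Checking where it meets the axes: it meets the y-axis at y = 0 (among the integer gridlines); one x-axis crossing is at x = 0.
3. Solving for integer coefficients yields p as stated.

3*x^2 - 2*x*y - x - y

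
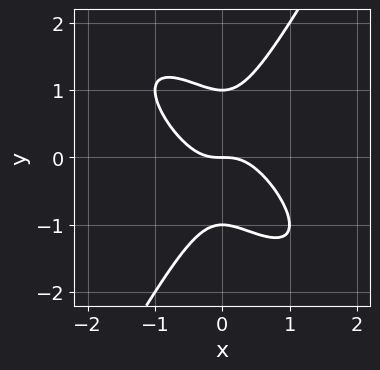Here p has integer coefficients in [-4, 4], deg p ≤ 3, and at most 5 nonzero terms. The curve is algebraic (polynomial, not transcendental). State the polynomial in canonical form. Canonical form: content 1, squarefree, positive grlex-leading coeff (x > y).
2*x^3 + 2*x^2*y - y^3 + y

deg p = 3. A generic line meets the curve in up to 3 points.
Checking where it meets the axes: among the integer gridlines, it crosses the y-axis at y ∈ {-1, 0, 1}; one x-axis crossing is at x = 0.
Together with the visible shape, these determine p as stated.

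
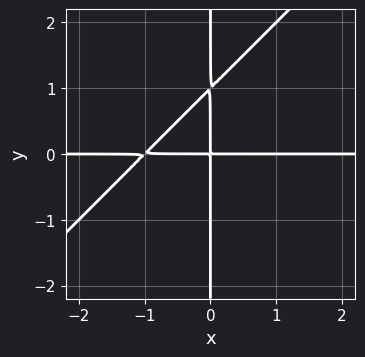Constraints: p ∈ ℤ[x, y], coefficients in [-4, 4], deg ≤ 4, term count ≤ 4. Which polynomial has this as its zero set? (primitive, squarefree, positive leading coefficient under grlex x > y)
x^2*y - x*y^2 + x*y

First, degree: the shape is more complex than any degree-2 curve, so deg p = 3.
Then, reading off the gridlines: the visible x-axis segment lies entirely on the curve; every point of the y-axis in the box is on the curve.
Finally, these observations pin down the coefficients.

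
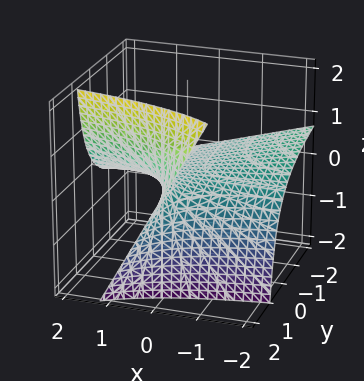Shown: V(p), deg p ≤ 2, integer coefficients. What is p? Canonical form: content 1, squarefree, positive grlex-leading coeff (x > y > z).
deg p = 2. A generic line meets the surface in up to 2 points.
Checking where it meets the axes: every point of the y-axis in the box is on the surface; the visible x-axis segment lies entirely on the surface.
Assembling these constraints gives the stated polynomial.

x*y + 2*y*z - 3*z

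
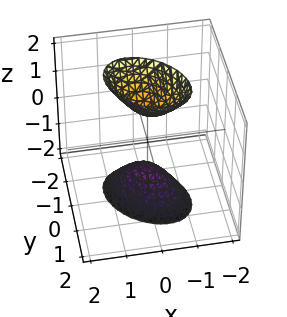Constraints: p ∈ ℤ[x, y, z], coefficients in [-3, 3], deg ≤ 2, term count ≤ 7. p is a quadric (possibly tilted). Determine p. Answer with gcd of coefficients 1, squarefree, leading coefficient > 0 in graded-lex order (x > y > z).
The picture has 2 separate pieces. They look like related sheets of one shape, so recover p as a whole.
deg p = 2. The shape is more complex than any degree-1 surface.
From the visible intercepts: among the integer gridlines, it crosses the z-axis at z ∈ {-1, 1}; the surface avoids every integer x-axis point in the box.
Assembling these constraints gives the stated polynomial.

3*x^2 + 2*x*y + 3*y^2 - z^2 + 1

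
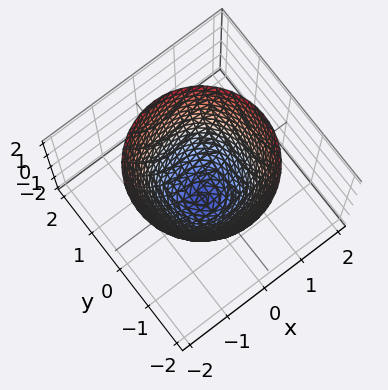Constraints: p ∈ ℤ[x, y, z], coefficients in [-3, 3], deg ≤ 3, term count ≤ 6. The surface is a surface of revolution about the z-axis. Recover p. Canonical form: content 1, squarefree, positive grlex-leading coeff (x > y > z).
First, degree: a generic line meets the surface in up to 2 points, so deg p = 2.
Then, symmetries: rotational symmetry about the z-axis ⇒ p depends on x, y only through x² + y².
Then, observable constraints: among the integer gridlines, it crosses the y-axis at y ∈ {-1, 1}; a circular section at z = -1 has radius between 0 and 1; the x-axis gridline crossings are at x ∈ {-1, 1}.
Finally, assembling these constraints gives the stated polynomial.

3*x^2 + 3*y^2 - 2*z - 3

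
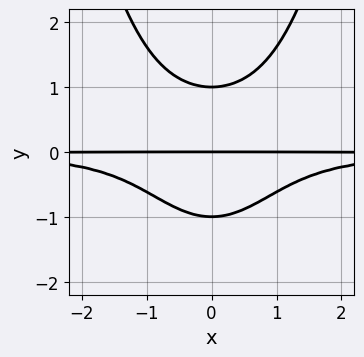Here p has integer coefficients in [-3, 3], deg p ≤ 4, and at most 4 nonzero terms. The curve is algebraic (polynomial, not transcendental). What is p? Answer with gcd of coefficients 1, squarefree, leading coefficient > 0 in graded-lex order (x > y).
x^2*y^2 - y^3 + y

First, the degree is 4 — no degree-3 curve has this shape.
Then, symmetries: mirror symmetry x ↦ −x ⇒ only even powers of x.
Then, from the axis intercepts and sections: among the integer gridlines, it crosses the y-axis at y ∈ {-1, 0, 1}; every point of the x-axis in the box is on the curve.
Finally, assembling these constraints gives the stated polynomial.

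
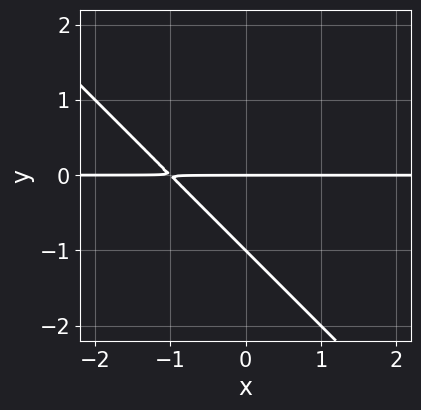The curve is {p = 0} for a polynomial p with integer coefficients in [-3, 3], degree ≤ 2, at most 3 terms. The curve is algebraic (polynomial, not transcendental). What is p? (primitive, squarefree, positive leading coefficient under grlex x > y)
x*y + y^2 + y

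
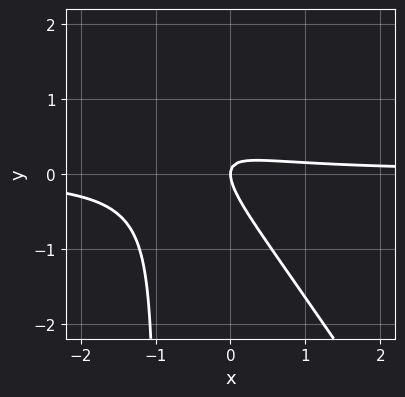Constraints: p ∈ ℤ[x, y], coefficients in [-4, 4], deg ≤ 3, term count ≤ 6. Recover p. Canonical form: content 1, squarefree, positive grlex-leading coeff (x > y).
3*x^2*y + 2*x*y^2 + 3*x*y + 2*y^2 - x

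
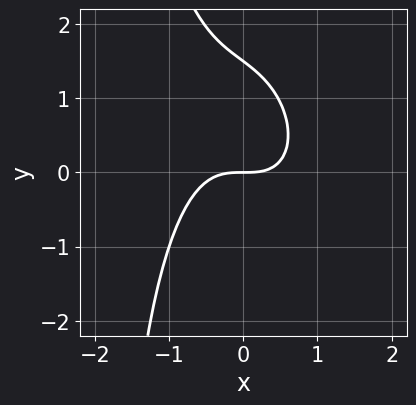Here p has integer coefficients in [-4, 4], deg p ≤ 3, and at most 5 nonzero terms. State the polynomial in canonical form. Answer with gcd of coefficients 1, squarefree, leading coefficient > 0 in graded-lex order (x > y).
3*x^3 + x^2*y + x*y^2 + 2*y^2 - 3*y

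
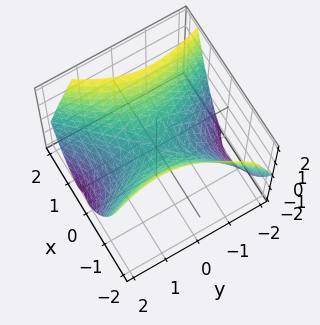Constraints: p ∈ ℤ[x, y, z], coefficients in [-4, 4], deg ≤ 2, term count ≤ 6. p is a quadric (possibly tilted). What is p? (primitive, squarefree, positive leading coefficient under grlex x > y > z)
2*x^2 - x*y - y^2 - 2*z

(a) The degree is 2 — no degree-1 surface has this shape.
(b) Observable constraints: it crosses the x-axis at the gridline x = 0; it crosses the y-axis at the gridline y = 0.
(c) Putting this together gives p.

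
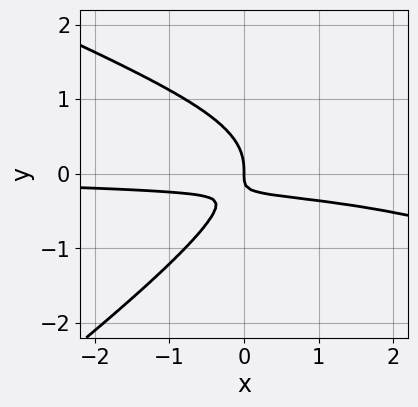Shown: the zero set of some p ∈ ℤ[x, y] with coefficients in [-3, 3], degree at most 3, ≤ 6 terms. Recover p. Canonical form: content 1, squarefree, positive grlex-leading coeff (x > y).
x^2*y + x*y^2 - 3*y^3 - 3*x*y - x

(a) deg p = 3. The shape is more complex than any degree-2 curve.
(b) From the axis intercepts and sections: it crosses the x-axis at the gridline x = 0; one y-axis crossing is at y = 0.
(c) Solving for integer coefficients yields p as stated.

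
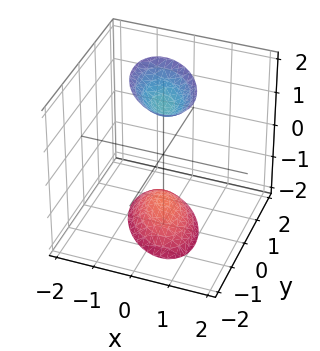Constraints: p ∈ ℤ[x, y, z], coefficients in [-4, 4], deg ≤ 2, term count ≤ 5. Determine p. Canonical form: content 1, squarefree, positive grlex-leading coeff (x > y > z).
3*x^2 + 2*x*y + 2*y^2 - z^2 + 2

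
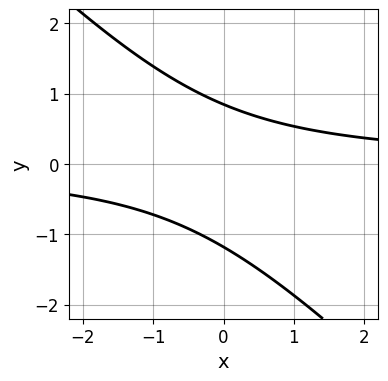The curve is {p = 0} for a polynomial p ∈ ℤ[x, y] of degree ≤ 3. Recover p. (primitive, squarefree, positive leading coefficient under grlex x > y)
3*x*y + 3*y^2 + y - 3

First, the degree is 2 — the shape is more complex than any degree-1 curve.
Next, against the integer gridlines: it misses every integer gridline on the x-axis.
Finally, putting this together gives p.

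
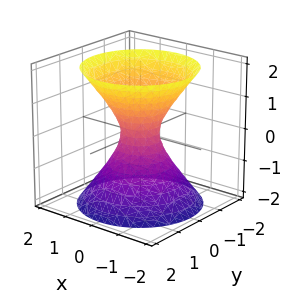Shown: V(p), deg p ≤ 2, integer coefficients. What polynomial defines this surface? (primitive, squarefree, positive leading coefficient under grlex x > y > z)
3*x^2 + 3*y^2 - 2*z^2 - 1

1. Degree: an hourglass — one-sheet hyperboloid; a quadric, so deg p = 2.
2. Symmetry: the z-axis is an axis of rotation, so x and y enter only as x² + y²; it's symmetric under z → −z, forcing even powers of z.
3. Observable constraints: the surface avoids every integer z-axis point in the box; a circular section at z = 2 has radius between 1 and 2.
4. Solving for integer coefficients yields p as stated.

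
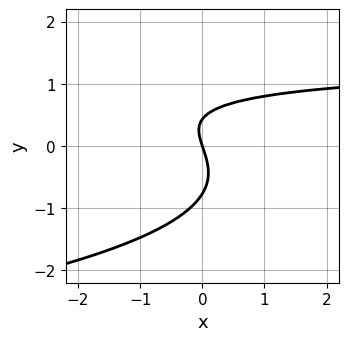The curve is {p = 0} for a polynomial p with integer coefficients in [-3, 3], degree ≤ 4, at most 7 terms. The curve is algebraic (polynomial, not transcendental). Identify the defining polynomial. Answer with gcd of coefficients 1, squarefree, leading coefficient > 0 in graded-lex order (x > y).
First, deg p = 3. A generic line meets the curve in up to 3 points.
Next, observable constraints: it crosses the y-axis at the gridline y = 0; it meets the x-axis at x = 0 (among the integer gridlines).
Finally, matching integer coefficients to the picture gives p.

3*y^3 + 2*x*y + y^2 - 3*x - y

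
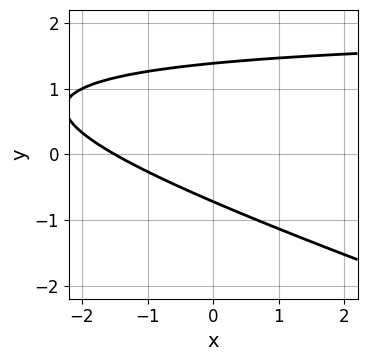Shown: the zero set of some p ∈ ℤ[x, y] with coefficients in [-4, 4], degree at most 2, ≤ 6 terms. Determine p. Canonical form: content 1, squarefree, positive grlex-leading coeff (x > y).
(a) deg p = 2. The shape is more complex than any degree-1 curve.
(b) Solving for integer coefficients yields p as stated.

x*y + 3*y^2 - 2*x - 2*y - 3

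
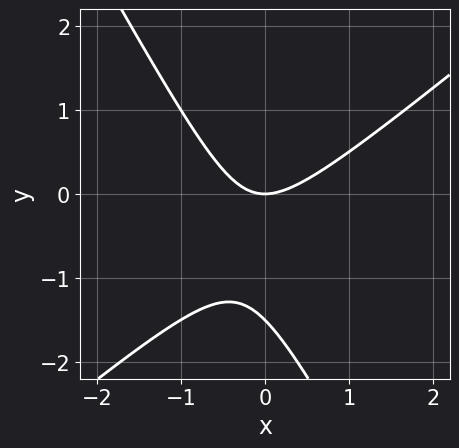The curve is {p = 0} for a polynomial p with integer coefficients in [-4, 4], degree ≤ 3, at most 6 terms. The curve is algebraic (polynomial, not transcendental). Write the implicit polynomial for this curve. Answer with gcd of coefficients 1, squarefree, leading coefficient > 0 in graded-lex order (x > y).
3*x^2 - 2*x*y - 2*y^2 - 3*y

(a) The degree is 2 — a generic line meets the curve in up to 2 points.
(b) Checking where it meets the axes: it crosses the y-axis at the gridline y = 0; one x-axis crossing is at x = 0.
(c) Matching integer coefficients to the picture gives p.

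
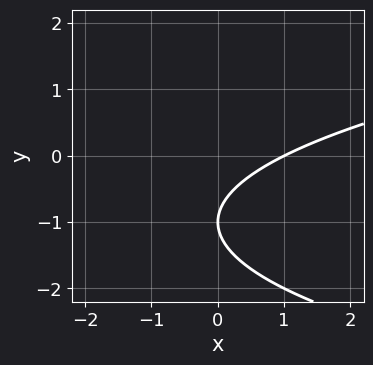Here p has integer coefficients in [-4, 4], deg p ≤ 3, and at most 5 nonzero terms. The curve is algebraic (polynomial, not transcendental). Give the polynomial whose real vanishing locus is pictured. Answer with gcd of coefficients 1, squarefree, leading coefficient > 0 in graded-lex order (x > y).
y^2 - x + 2*y + 1

(a) The degree is 2 — a generic line meets the curve in up to 2 points.
(b) Checking where it meets the axes: it meets the x-axis at x = 1 (among the integer gridlines); it meets the y-axis at y = -1 (among the integer gridlines).
(c) Solving for integer coefficients yields p as stated.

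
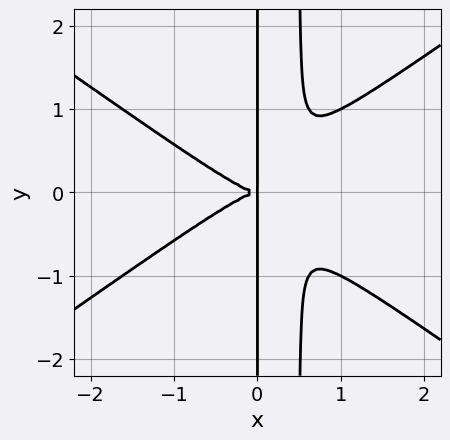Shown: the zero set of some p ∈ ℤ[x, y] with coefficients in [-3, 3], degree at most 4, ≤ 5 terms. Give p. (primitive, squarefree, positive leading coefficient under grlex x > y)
First, the degree is 4 — no degree-3 curve has this shape.
Next, symmetries: mirror symmetry y ↦ −y ⇒ only even powers of y.
Next, from the visible intercepts: the visible y-axis segment lies entirely on the curve.
Finally, these observations pin down the coefficients.

x^4 - 2*x^2*y^2 + x*y^2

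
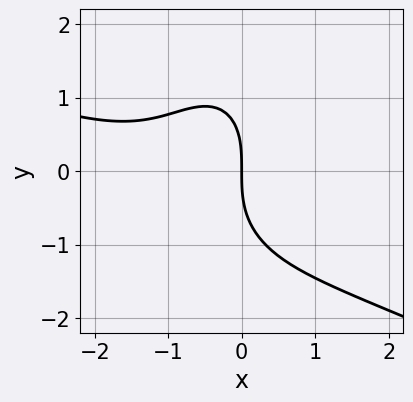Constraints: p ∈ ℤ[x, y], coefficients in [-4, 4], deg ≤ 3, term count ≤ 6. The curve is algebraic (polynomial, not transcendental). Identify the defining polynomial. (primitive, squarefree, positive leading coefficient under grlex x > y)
x^3 + 2*x^2*y + y^3 + 2*x^2 + 3*x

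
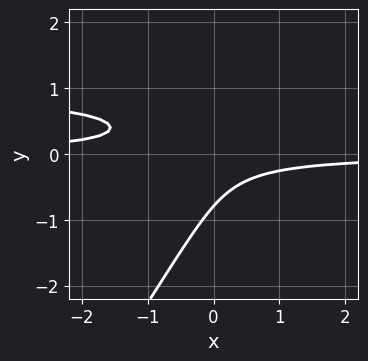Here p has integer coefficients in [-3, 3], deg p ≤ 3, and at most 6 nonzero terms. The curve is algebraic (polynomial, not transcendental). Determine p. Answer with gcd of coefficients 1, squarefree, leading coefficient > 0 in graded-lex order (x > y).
The degree is 3 — no degree-2 curve has this shape.
Checking where it meets the axes: no x-intercept at any integer in the box.
Assembling these constraints gives the stated polynomial.

3*x*y^2 - 2*y^3 - 3*x*y - 1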